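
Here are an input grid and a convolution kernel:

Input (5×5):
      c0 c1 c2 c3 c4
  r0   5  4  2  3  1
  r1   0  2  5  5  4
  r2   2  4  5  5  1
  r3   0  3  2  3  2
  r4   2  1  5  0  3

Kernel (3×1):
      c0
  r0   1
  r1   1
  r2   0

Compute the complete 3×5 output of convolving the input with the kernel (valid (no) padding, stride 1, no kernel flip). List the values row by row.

Output[0,0]: The receptive field on the input at this output position is [5 / 0 / 2]. Elementwise product with the kernel and sum: 5·1 + 0·1.
Output[0,1]: The receptive field on the input at this output position is [4 / 2 / 4]. Elementwise product with the kernel and sum: 4·1 + 2·1.

5 6 7 8 5
2 6 10 10 5
2 7 7 8 3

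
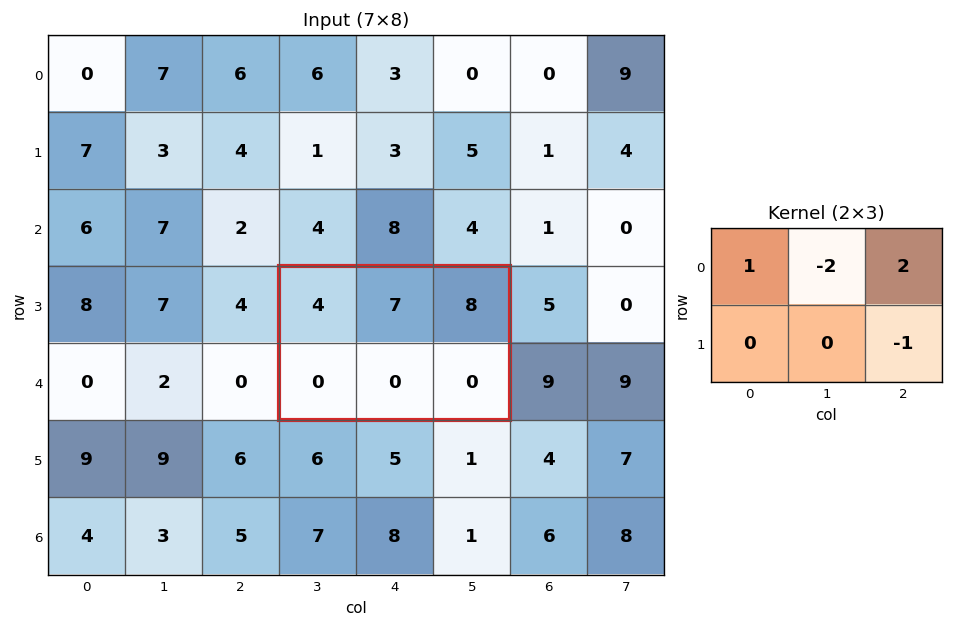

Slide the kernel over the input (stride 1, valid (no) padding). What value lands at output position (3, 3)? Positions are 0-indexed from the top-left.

6

The receptive field on the input at this output position is [4 7 8 / 0 0 0]. Elementwise product with the kernel and sum: 4·1 + 7·-2 + 8·2 + 0·-1.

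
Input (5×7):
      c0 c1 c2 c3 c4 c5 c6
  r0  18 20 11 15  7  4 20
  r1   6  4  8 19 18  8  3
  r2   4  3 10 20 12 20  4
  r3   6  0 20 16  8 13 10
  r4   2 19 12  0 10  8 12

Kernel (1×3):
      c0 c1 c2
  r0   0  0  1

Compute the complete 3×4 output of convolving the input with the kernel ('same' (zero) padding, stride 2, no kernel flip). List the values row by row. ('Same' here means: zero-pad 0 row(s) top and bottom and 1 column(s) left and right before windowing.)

Output[0,0]: The receptive field on the zero-padded input at this output position is [0 18 20]. Elementwise product with the kernel and sum: 20·1.
Output[0,1]: The receptive field on the zero-padded input at this output position is [20 11 15]. Elementwise product with the kernel and sum: 15·1.

20 15 4 0
3 20 20 0
19 0 8 0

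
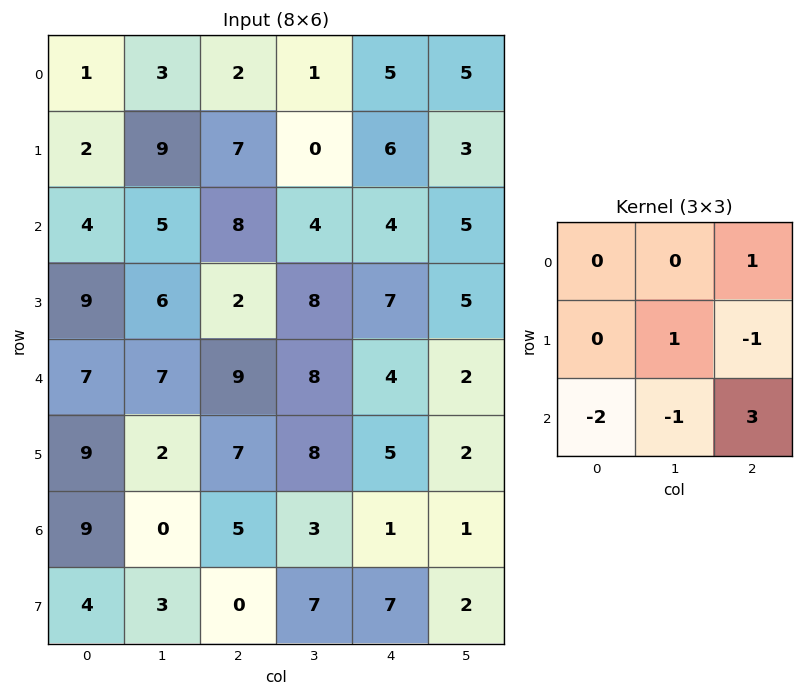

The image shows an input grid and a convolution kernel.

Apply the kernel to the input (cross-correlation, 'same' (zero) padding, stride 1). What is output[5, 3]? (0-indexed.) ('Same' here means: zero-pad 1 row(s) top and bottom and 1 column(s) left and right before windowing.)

-3

The receptive field on the zero-padded input at this output position is [9 8 4 / 7 8 5 / 5 3 1]. Elementwise product with the kernel and sum: 4·1 + 8·1 + 5·-1 + 5·-2 + 3·-1 + 1·3.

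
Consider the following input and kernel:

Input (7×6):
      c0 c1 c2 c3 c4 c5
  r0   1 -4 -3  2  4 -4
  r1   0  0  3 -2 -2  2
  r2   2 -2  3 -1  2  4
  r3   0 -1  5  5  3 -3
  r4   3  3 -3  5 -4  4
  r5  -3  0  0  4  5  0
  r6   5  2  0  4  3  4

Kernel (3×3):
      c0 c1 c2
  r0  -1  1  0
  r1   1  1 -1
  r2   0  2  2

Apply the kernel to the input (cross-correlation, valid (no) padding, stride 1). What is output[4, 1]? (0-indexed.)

The receptive field on the input at this output position is [3 -3 5 / 0 0 4 / 2 0 4]. Elementwise product with the kernel and sum: 3·-1 + -3·1 + 0·1 + 0·1 + 4·-1 + 0·2 + 4·2.

-2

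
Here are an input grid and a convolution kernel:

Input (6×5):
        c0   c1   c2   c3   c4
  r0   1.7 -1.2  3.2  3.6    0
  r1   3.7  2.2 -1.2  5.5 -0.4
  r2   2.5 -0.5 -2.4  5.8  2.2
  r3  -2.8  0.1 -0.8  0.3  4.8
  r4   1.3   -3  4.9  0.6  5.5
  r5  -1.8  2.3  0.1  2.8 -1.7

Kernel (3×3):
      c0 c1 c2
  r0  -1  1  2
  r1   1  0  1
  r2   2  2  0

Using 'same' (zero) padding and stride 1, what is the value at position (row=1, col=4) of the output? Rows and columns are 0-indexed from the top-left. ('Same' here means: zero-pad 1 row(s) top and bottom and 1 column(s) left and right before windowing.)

The receptive field on the zero-padded input at this output position is [3.6 0 0 / 5.5 -0.4 0 / 5.8 2.2 0]. Elementwise product with the kernel and sum: 3.6·-1 + 0·1 + 0·2 + 5.5·1 + 0·1 + 5.8·2 + 2.2·2.

17.9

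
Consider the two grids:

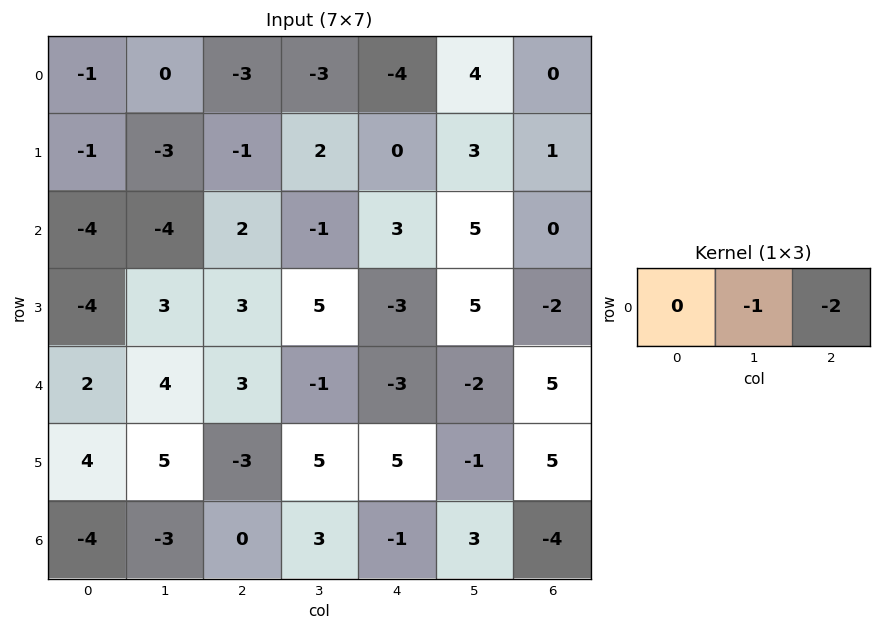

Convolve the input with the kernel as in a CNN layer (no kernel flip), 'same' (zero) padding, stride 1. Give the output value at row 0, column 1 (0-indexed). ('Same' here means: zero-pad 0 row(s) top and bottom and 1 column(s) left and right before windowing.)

6

The receptive field on the zero-padded input at this output position is [-1 0 -3]. Elementwise product with the kernel and sum: 0·-1 + -3·-2.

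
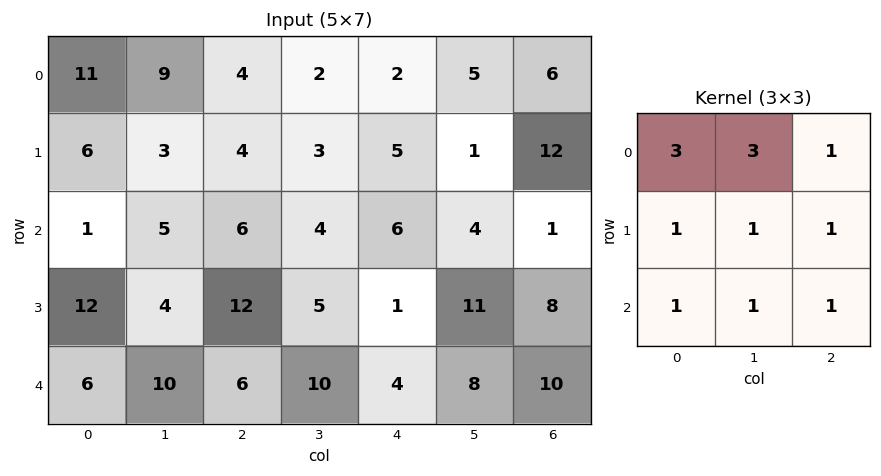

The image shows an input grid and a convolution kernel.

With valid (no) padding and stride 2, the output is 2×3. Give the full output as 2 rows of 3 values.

Output[0,0]: The receptive field on the input at this output position is [11 9 4 / 6 3 4 / 1 5 6]. Elementwise product with the kernel and sum: 11·3 + 9·3 + 4·1 + 6·1 + 3·1 + 4·1 + 1·1 + 5·1 + 6·1.

89 48 56
74 74 73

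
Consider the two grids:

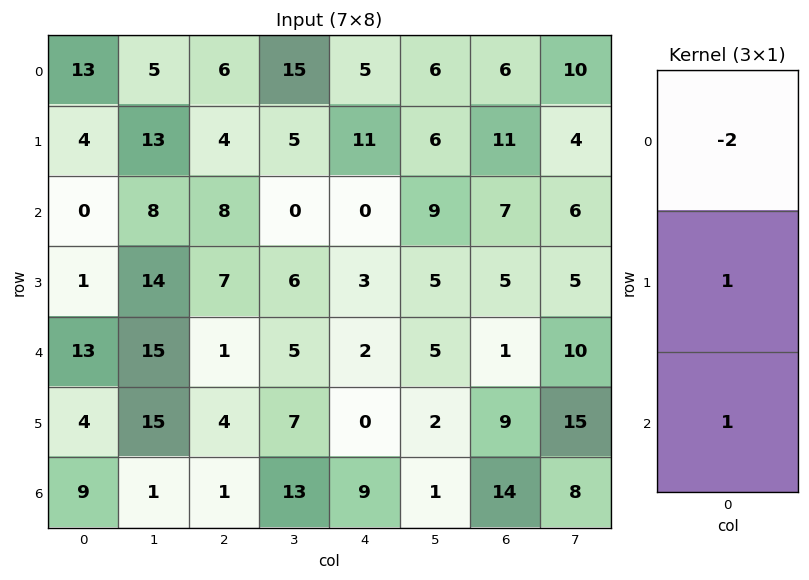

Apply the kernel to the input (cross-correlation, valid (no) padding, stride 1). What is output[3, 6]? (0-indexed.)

0

The receptive field on the input at this output position is [5 / 1 / 9]. Elementwise product with the kernel and sum: 5·-2 + 1·1 + 9·1.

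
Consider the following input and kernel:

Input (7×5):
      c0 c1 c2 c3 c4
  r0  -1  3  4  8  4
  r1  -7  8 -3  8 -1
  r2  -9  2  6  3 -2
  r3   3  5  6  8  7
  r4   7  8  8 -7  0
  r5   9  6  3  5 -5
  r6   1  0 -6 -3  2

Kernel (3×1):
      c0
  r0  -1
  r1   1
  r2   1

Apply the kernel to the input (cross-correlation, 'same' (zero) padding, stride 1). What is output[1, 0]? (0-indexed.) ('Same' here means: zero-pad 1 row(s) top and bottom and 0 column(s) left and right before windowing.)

The receptive field on the zero-padded input at this output position is [-1 / -7 / -9]. Elementwise product with the kernel and sum: -1·-1 + -7·1 + -9·1.

-15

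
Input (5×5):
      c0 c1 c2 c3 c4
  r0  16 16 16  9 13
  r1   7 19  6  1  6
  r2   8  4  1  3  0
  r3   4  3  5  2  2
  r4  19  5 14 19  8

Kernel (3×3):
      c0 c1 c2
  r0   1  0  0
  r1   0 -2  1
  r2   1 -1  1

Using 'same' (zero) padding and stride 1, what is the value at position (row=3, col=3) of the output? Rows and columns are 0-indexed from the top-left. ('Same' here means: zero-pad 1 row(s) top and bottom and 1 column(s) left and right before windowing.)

2

The receptive field on the zero-padded input at this output position is [1 3 0 / 5 2 2 / 14 19 8]. Elementwise product with the kernel and sum: 1·1 + 2·-2 + 2·1 + 14·1 + 19·-1 + 8·1.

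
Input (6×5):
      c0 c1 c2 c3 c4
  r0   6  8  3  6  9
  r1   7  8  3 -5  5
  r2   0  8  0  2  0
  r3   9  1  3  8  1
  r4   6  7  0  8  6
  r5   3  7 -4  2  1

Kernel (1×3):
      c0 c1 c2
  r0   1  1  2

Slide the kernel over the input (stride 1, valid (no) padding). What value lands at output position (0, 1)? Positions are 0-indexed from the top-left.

The receptive field on the input at this output position is [8 3 6]. Elementwise product with the kernel and sum: 8·1 + 3·1 + 6·2.

23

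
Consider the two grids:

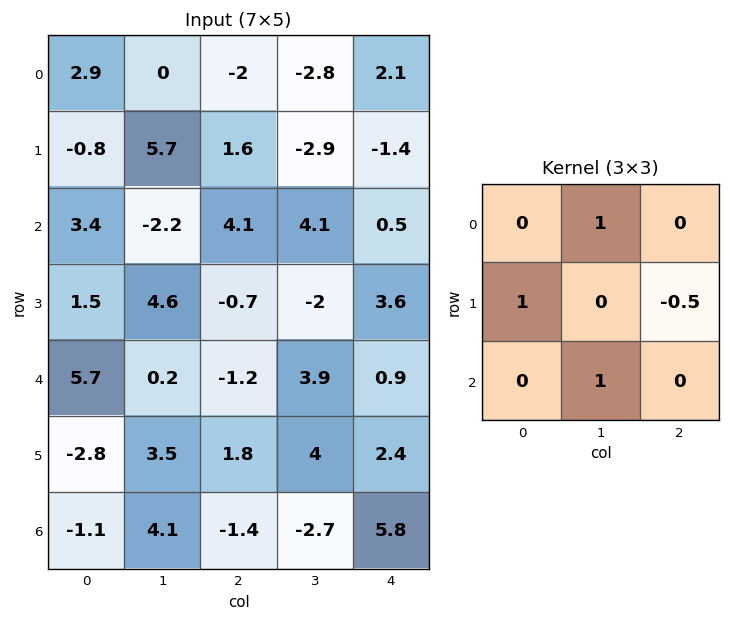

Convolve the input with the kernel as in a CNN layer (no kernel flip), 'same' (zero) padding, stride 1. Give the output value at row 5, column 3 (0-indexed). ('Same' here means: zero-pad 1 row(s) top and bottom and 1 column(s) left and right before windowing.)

1.8

The receptive field on the zero-padded input at this output position is [-1.2 3.9 0.9 / 1.8 4 2.4 / -1.4 -2.7 5.8]. Elementwise product with the kernel and sum: 3.9·1 + 1.8·1 + 2.4·-0.5 + -2.7·1.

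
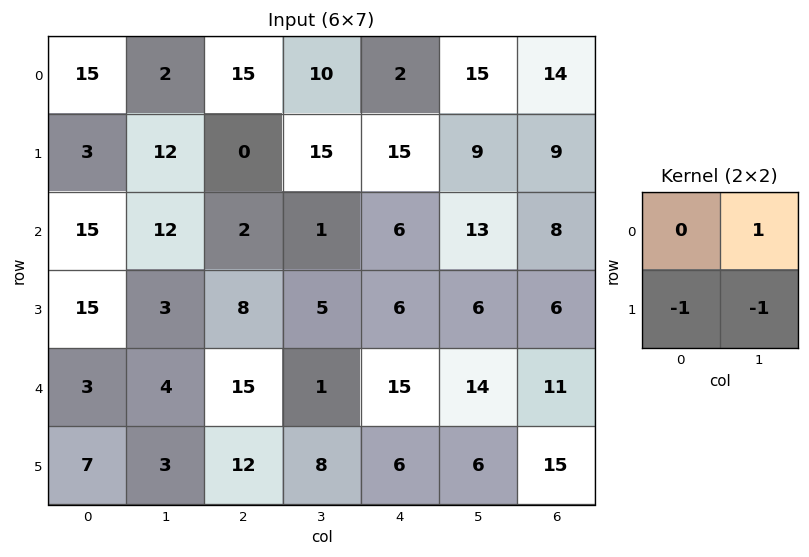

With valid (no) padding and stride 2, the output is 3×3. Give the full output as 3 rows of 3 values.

Output[0,0]: The receptive field on the input at this output position is [15 2 / 3 12]. Elementwise product with the kernel and sum: 2·1 + 3·-1 + 12·-1.
Output[0,1]: The receptive field on the input at this output position is [15 10 / 0 15]. Elementwise product with the kernel and sum: 10·1 + 0·-1 + 15·-1.

-13 -5 -9
-6 -12 1
-6 -19 2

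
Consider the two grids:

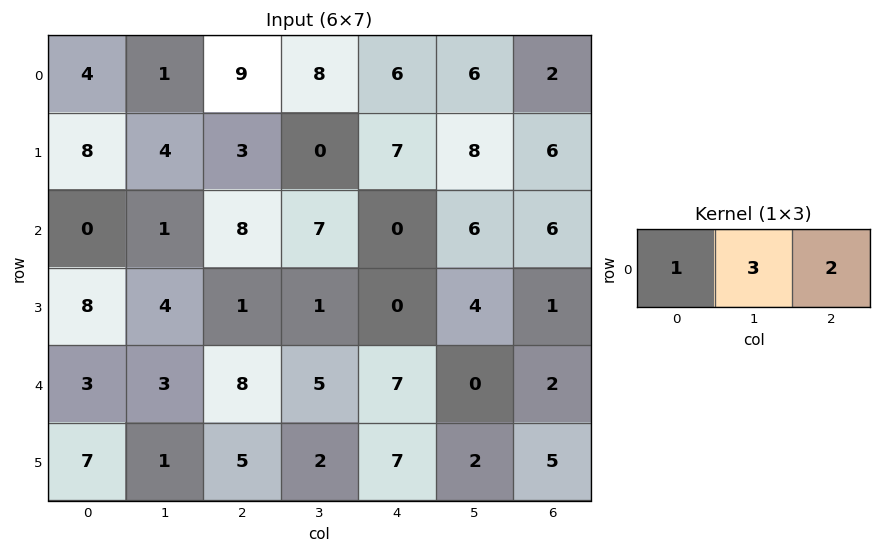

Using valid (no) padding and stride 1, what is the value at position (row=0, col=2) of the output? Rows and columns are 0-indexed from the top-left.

The receptive field on the input at this output position is [9 8 6]. Elementwise product with the kernel and sum: 9·1 + 8·3 + 6·2.

45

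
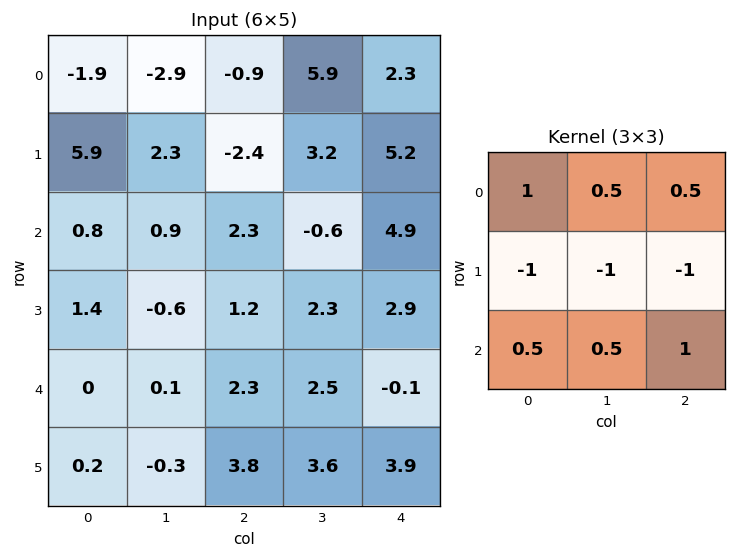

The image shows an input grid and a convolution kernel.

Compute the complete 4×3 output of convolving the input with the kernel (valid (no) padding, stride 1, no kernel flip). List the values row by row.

-6.45 -2.5 2.95
3.45 2.7 -0.15
2.75 2.55 0.35
3.05 1.6 6.7

Output[0,0]: The receptive field on the input at this output position is [-1.9 -2.9 -0.9 / 5.9 2.3 -2.4 / 0.8 0.9 2.3]. Elementwise product with the kernel and sum: -1.9·1 + -2.9·0.5 + -0.9·0.5 + 5.9·-1 + 2.3·-1 + -2.4·-1 + 0.8·0.5 + 0.9·0.5 + 2.3·1.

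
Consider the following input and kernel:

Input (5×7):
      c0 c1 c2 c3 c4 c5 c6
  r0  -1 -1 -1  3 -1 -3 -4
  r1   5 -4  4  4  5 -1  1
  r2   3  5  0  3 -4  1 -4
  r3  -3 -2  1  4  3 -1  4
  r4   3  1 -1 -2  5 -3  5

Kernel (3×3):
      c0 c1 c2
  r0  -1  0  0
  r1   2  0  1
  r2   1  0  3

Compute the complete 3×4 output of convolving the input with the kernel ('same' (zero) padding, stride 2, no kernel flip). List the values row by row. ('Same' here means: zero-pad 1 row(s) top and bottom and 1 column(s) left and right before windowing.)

Output[0,0]: The receptive field on the zero-padded input at this output position is [0 0 0 / 0 -1 -1 / 0 5 -4]. Elementwise product with the kernel and sum: 0·-1 + 0·2 + -1·1 + 0·1 + -4·3.
Output[0,1]: The receptive field on the zero-padded input at this output position is [0 0 0 / -1 -1 3 / -4 4 4]. Elementwise product with the kernel and sum: 0·-1 + -1·2 + 3·1 + -4·1 + 4·3.

-13 9 4 -7
-1 27 4 2
1 2 -11 -5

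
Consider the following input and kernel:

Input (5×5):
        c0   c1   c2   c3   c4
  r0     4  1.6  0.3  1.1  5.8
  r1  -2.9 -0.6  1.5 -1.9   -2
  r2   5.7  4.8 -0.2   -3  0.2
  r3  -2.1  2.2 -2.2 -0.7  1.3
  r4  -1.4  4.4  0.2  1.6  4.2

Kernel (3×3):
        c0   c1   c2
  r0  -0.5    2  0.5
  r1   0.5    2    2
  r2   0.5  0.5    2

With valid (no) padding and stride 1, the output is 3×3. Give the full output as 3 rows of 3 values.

6.55 -4.45 -3.3
8.7 -3.05 -10.1
7.5 -3.5 3.6

Output[0,0]: The receptive field on the input at this output position is [4 1.6 0.3 / -2.9 -0.6 1.5 / 5.7 4.8 -0.2]. Elementwise product with the kernel and sum: 4·-0.5 + 1.6·2 + 0.3·0.5 + -2.9·0.5 + -0.6·2 + 1.5·2 + 5.7·0.5 + 4.8·0.5 + -0.2·2.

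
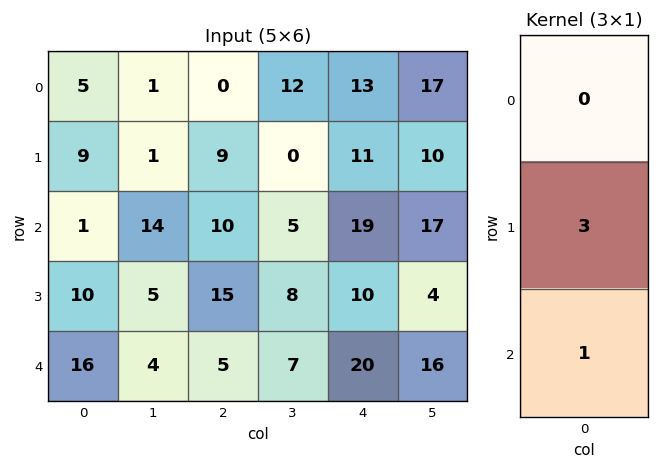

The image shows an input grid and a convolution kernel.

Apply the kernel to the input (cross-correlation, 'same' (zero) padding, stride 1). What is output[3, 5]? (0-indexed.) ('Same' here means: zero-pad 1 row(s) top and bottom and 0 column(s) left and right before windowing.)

The receptive field on the zero-padded input at this output position is [17 / 4 / 16]. Elementwise product with the kernel and sum: 4·3 + 16·1.

28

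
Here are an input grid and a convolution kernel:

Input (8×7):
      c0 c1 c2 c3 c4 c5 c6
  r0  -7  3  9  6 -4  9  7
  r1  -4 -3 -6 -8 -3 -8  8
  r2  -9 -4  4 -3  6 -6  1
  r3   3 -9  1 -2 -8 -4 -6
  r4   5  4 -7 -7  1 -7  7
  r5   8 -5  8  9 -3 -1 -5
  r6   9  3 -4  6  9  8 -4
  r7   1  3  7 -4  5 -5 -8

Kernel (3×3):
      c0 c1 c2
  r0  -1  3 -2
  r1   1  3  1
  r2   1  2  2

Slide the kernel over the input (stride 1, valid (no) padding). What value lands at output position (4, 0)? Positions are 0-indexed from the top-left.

The receptive field on the input at this output position is [5 4 -7 / 8 -5 8 / 9 3 -4]. Elementwise product with the kernel and sum: 5·-1 + 4·3 + -7·-2 + 8·1 + -5·3 + 8·1 + 9·1 + 3·2 + -4·2.

29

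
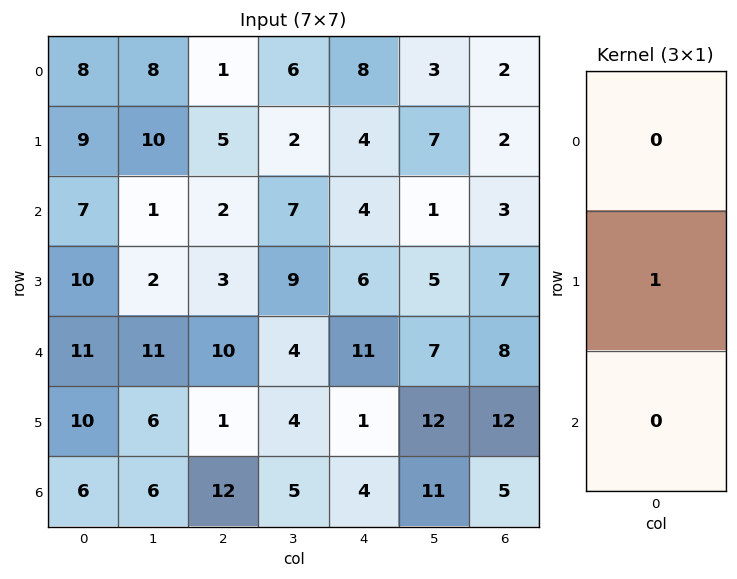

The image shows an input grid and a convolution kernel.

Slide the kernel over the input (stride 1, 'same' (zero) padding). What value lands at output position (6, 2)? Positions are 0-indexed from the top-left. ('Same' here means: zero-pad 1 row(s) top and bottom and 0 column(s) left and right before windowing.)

The receptive field on the zero-padded input at this output position is [1 / 12 / 0]. Elementwise product with the kernel and sum: 12·1.

12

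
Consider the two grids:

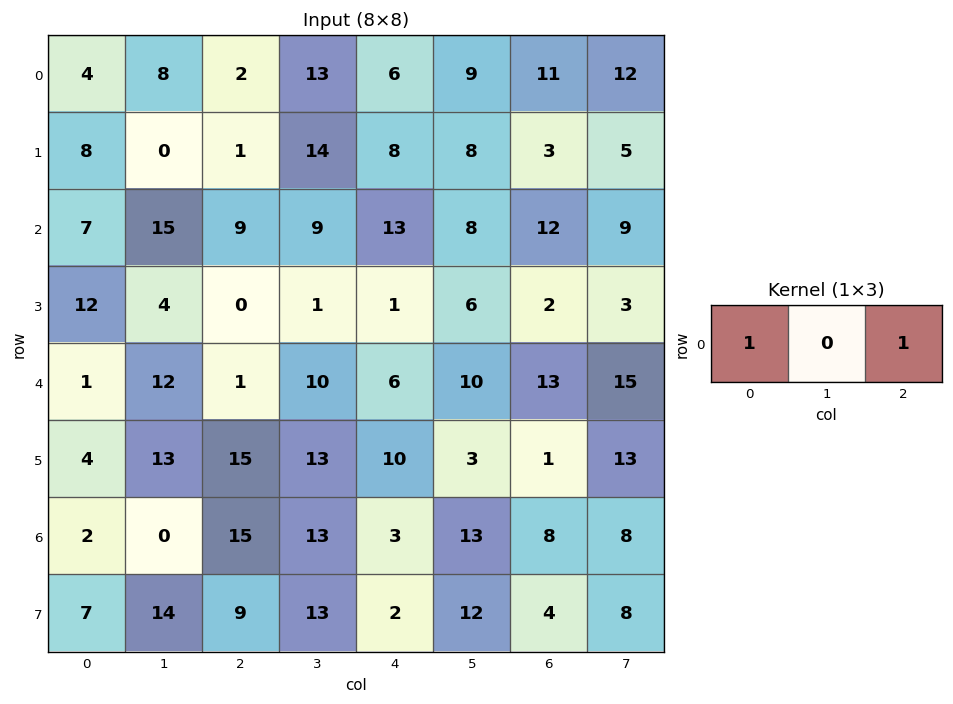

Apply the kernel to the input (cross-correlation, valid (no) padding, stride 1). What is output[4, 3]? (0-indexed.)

The receptive field on the input at this output position is [10 6 10]. Elementwise product with the kernel and sum: 10·1 + 10·1.

20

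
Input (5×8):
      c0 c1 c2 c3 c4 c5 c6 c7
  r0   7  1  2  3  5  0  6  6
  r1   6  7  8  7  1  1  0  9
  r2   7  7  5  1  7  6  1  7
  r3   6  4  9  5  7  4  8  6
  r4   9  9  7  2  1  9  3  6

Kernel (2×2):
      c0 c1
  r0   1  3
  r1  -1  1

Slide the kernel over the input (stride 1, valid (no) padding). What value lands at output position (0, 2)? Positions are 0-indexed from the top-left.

The receptive field on the input at this output position is [2 3 / 8 7]. Elementwise product with the kernel and sum: 2·1 + 3·3 + 8·-1 + 7·1.

10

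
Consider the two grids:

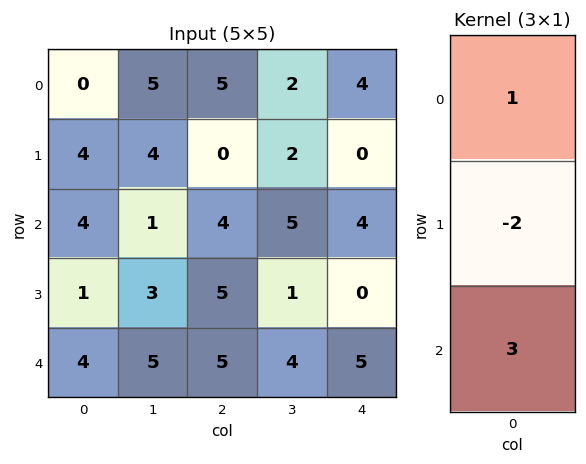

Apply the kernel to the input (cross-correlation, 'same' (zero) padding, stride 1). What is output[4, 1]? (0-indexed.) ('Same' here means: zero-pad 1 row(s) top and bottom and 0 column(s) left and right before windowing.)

-7

The receptive field on the zero-padded input at this output position is [3 / 5 / 0]. Elementwise product with the kernel and sum: 3·1 + 5·-2 + 0·3.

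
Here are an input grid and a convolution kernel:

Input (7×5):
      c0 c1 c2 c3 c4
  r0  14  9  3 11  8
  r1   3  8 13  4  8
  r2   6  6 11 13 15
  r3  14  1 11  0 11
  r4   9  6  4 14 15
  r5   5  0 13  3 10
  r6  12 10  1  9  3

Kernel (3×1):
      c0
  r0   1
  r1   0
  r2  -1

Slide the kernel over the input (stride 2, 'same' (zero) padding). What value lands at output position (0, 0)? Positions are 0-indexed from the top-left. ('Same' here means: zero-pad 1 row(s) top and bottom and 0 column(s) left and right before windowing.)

The receptive field on the zero-padded input at this output position is [0 / 14 / 3]. Elementwise product with the kernel and sum: 0·1 + 3·-1.

-3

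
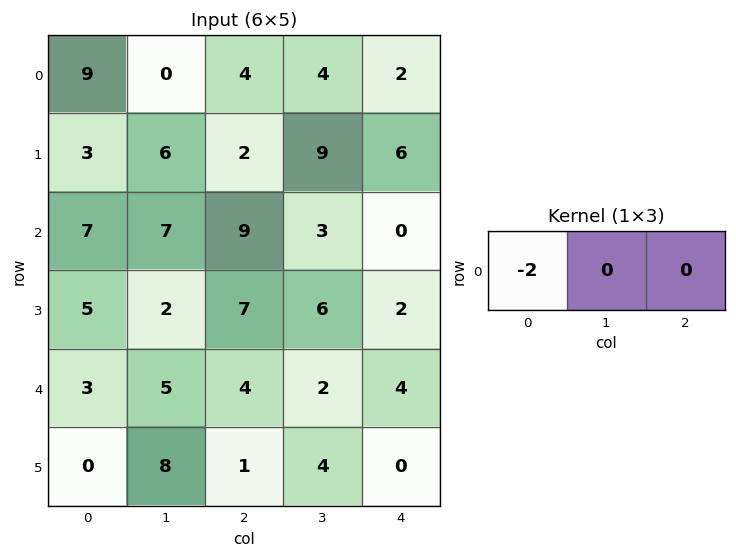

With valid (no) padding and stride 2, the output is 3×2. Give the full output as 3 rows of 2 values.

-18 -8
-14 -18
-6 -8

Output[0,0]: The receptive field on the input at this output position is [9 0 4]. Elementwise product with the kernel and sum: 9·-2.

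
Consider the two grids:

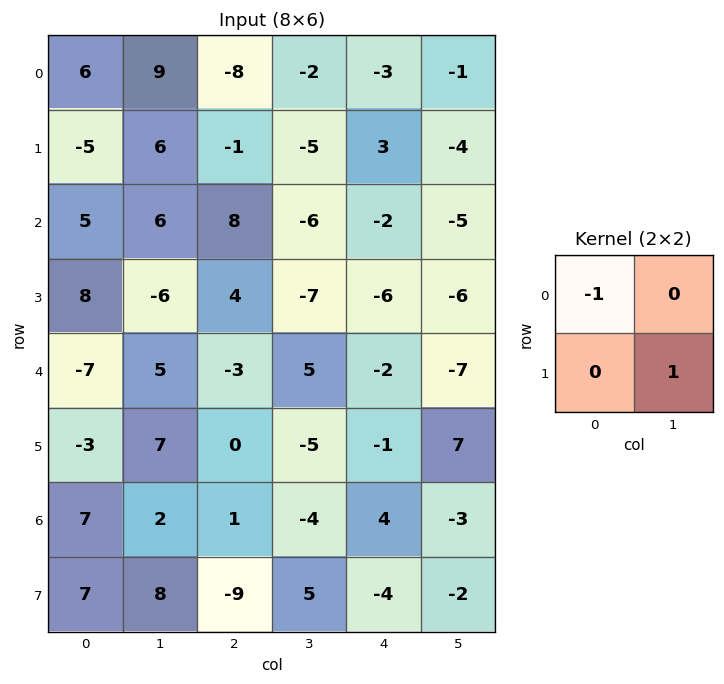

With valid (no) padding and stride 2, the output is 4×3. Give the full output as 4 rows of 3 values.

Output[0,0]: The receptive field on the input at this output position is [6 9 / -5 6]. Elementwise product with the kernel and sum: 6·-1 + 6·1.
Output[0,1]: The receptive field on the input at this output position is [-8 -2 / -1 -5]. Elementwise product with the kernel and sum: -8·-1 + -5·1.

0 3 -1
-11 -15 -4
14 -2 9
1 4 -6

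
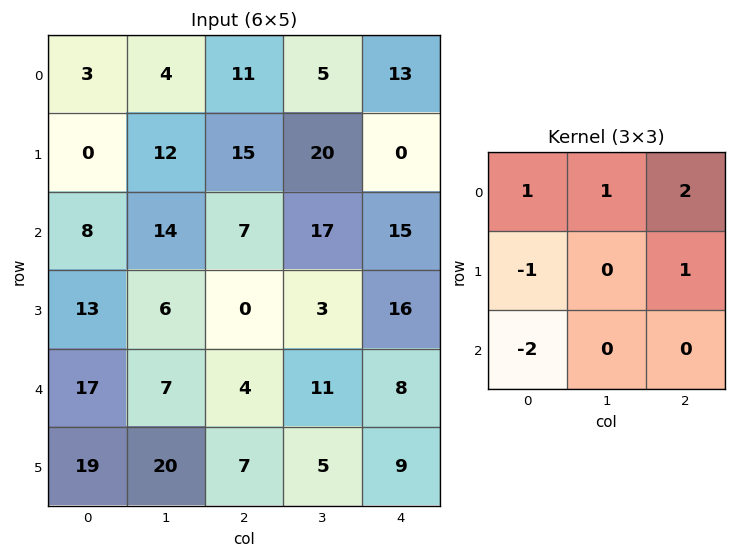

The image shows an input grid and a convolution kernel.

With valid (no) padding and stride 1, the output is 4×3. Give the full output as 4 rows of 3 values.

28 5 13
15 58 43
-11 38 62
-32 -24 25

Output[0,0]: The receptive field on the input at this output position is [3 4 11 / 0 12 15 / 8 14 7]. Elementwise product with the kernel and sum: 3·1 + 4·1 + 11·2 + 0·-1 + 15·1 + 8·-2.
Output[0,1]: The receptive field on the input at this output position is [4 11 5 / 12 15 20 / 14 7 17]. Elementwise product with the kernel and sum: 4·1 + 11·1 + 5·2 + 12·-1 + 20·1 + 14·-2.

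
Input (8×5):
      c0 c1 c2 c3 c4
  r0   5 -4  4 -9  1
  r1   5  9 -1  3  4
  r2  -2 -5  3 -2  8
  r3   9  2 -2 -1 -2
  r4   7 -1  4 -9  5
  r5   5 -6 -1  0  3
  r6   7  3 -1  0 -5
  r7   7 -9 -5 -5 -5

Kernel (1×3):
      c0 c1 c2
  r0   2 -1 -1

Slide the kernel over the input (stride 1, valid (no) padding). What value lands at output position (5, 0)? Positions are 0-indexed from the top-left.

The receptive field on the input at this output position is [5 -6 -1]. Elementwise product with the kernel and sum: 5·2 + -6·-1 + -1·-1.

17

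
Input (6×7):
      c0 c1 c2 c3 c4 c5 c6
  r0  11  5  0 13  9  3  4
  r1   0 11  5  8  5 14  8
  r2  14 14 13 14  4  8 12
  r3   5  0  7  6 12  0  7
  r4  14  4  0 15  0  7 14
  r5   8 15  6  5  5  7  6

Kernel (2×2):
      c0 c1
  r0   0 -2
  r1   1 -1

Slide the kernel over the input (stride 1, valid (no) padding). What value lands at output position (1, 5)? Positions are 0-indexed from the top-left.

-20

The receptive field on the input at this output position is [14 8 / 8 12]. Elementwise product with the kernel and sum: 8·-2 + 8·1 + 12·-1.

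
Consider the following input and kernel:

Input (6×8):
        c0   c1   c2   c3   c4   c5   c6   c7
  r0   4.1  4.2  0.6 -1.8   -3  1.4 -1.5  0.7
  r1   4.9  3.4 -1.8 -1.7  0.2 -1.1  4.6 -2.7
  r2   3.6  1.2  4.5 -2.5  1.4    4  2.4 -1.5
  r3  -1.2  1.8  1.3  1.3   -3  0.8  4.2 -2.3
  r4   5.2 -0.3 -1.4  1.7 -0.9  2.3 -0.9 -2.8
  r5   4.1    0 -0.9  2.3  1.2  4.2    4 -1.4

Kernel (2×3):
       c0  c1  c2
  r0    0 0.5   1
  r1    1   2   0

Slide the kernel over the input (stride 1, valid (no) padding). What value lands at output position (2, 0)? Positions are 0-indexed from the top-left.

7.5

The receptive field on the input at this output position is [3.6 1.2 4.5 / -1.2 1.8 1.3]. Elementwise product with the kernel and sum: 1.2·0.5 + 4.5·1 + -1.2·1 + 1.8·2.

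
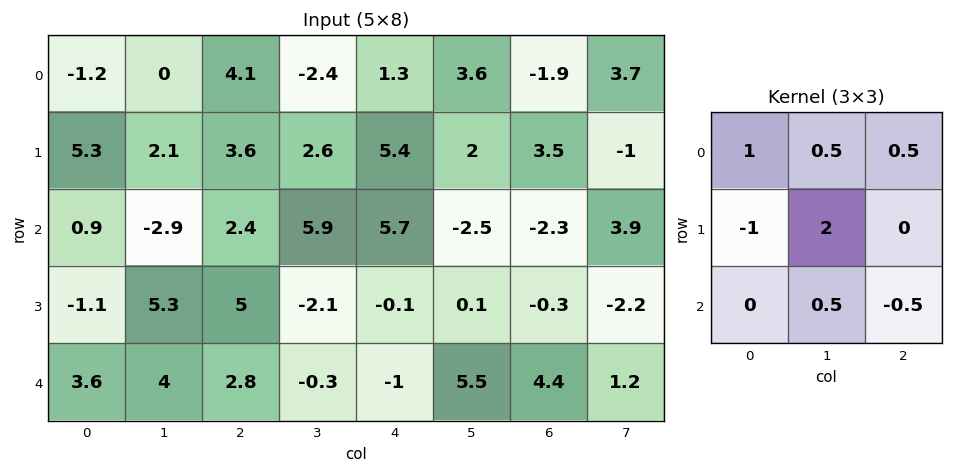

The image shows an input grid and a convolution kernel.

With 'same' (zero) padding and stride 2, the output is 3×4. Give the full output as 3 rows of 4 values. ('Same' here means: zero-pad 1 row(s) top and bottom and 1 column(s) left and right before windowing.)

-0.8 8.7 6.7 -5.15
2.3 16.45 11.7 2.1
9.3 8.35 -3.8 2.15

Output[0,0]: The receptive field on the zero-padded input at this output position is [0 0 0 / 0 -1.2 0 / 0 5.3 2.1]. Elementwise product with the kernel and sum: 0·1 + 0·0.5 + 0·0.5 + 0·-1 + -1.2·2 + 5.3·0.5 + 2.1·-0.5.
Output[0,1]: The receptive field on the zero-padded input at this output position is [0 0 0 / 0 4.1 -2.4 / 2.1 3.6 2.6]. Elementwise product with the kernel and sum: 0·1 + 0·0.5 + 0·0.5 + 0·-1 + 4.1·2 + 3.6·0.5 + 2.6·-0.5.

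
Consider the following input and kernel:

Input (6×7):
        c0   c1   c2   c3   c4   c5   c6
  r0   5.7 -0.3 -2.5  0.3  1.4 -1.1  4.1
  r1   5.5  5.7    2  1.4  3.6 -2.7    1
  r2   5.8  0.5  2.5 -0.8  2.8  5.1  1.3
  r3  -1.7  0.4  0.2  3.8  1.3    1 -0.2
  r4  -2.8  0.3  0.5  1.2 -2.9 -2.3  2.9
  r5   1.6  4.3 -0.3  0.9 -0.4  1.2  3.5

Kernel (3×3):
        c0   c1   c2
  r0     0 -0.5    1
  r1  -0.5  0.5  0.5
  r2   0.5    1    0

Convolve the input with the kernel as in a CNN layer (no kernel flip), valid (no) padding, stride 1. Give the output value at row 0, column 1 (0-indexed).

3.15

The receptive field on the input at this output position is [-0.3 -2.5 0.3 / 5.7 2 1.4 / 0.5 2.5 -0.8]. Elementwise product with the kernel and sum: -2.5·-0.5 + 0.3·1 + 5.7·-0.5 + 2·0.5 + 1.4·0.5 + 0.5·0.5 + 2.5·1.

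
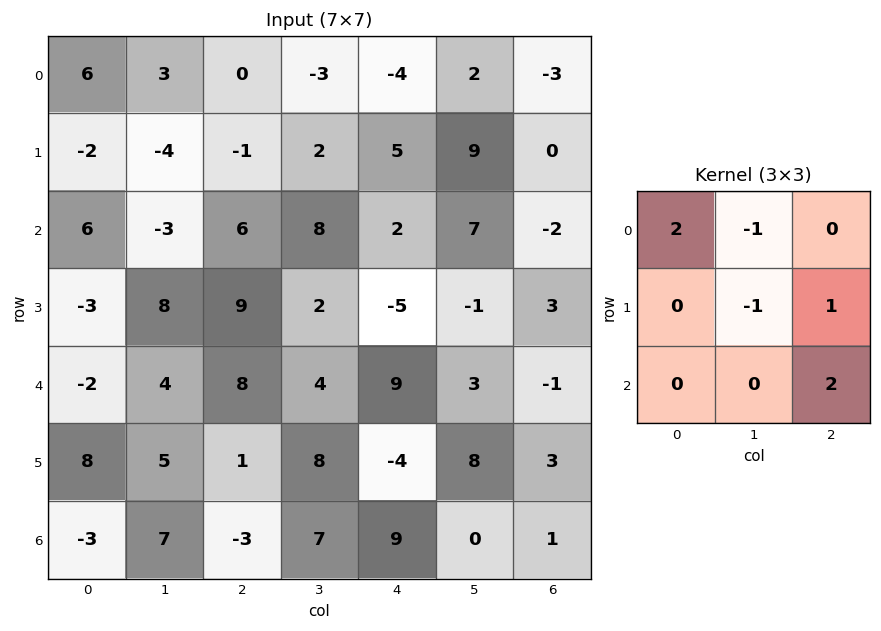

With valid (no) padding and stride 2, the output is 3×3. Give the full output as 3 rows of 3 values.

Output[0,0]: The receptive field on the input at this output position is [6 3 0 / -2 -4 -1 / 6 -3 6]. Elementwise product with the kernel and sum: 6·2 + 3·-1 + -4·-1 + -1·1 + 6·2.

24 10 -23
32 15 -1
-18 18 12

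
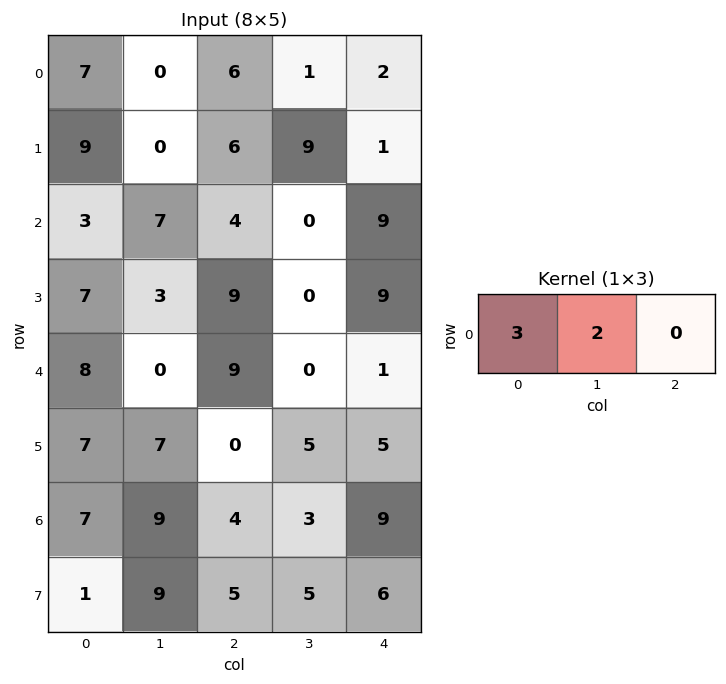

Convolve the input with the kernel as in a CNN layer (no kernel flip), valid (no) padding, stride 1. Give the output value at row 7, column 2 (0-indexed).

25

The receptive field on the input at this output position is [5 5 6]. Elementwise product with the kernel and sum: 5·3 + 5·2.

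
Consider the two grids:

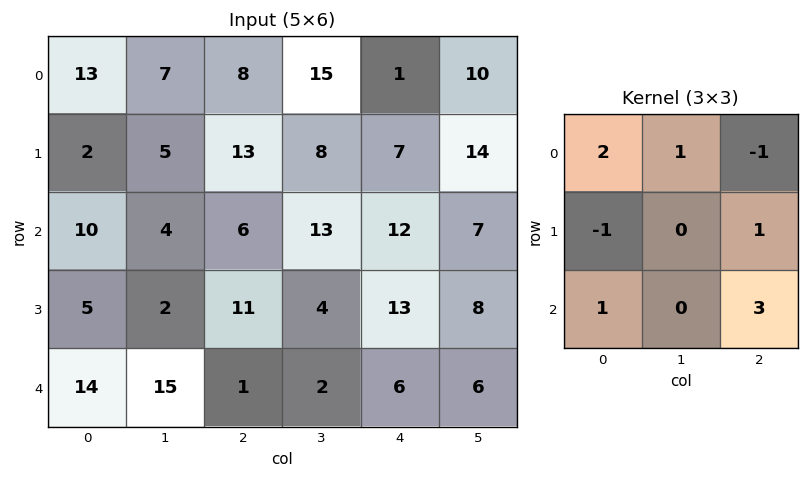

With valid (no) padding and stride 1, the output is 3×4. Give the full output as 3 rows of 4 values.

64 53 66 61
30 38 83 31
41 24 34 55

Output[0,0]: The receptive field on the input at this output position is [13 7 8 / 2 5 13 / 10 4 6]. Elementwise product with the kernel and sum: 13·2 + 7·1 + 8·-1 + 2·-1 + 13·1 + 10·1 + 6·3.
Output[0,1]: The receptive field on the input at this output position is [7 8 15 / 5 13 8 / 4 6 13]. Elementwise product with the kernel and sum: 7·2 + 8·1 + 15·-1 + 5·-1 + 8·1 + 4·1 + 13·3.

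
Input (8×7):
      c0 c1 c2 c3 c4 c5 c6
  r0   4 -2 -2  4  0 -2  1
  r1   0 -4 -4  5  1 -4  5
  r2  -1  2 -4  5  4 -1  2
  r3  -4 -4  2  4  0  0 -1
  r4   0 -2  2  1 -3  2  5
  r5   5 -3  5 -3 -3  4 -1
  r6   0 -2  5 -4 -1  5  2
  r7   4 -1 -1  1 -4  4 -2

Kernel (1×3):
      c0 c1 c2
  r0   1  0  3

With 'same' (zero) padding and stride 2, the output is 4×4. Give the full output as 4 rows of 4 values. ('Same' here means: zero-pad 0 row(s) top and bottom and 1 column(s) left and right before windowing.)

-6 10 -2 -2
6 17 2 -1
-6 1 7 2
-6 -14 11 5

Output[0,0]: The receptive field on the zero-padded input at this output position is [0 4 -2]. Elementwise product with the kernel and sum: 0·1 + -2·3.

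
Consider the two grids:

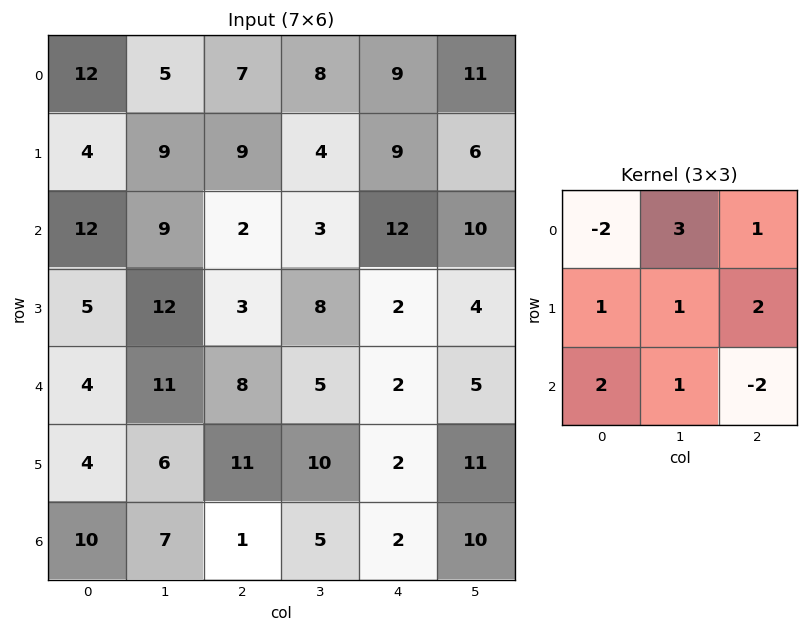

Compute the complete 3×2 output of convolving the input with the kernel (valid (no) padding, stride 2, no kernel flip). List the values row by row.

58 33
31 49
90 29

Output[0,0]: The receptive field on the input at this output position is [12 5 7 / 4 9 9 / 12 9 2]. Elementwise product with the kernel and sum: 12·-2 + 5·3 + 7·1 + 4·1 + 9·1 + 9·2 + 12·2 + 9·1 + 2·-2.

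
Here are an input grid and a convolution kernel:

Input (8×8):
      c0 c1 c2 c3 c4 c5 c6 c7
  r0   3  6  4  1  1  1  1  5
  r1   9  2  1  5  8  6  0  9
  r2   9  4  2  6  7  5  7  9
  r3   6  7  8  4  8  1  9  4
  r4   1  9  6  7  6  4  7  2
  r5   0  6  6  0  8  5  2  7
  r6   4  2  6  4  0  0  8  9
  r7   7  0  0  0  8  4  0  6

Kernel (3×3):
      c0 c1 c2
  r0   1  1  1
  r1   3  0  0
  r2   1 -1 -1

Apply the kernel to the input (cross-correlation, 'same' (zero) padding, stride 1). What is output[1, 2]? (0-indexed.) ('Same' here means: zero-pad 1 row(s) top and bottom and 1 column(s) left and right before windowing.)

13

The receptive field on the zero-padded input at this output position is [6 4 1 / 2 1 5 / 4 2 6]. Elementwise product with the kernel and sum: 6·1 + 4·1 + 1·1 + 2·3 + 4·1 + 2·-1 + 6·-1.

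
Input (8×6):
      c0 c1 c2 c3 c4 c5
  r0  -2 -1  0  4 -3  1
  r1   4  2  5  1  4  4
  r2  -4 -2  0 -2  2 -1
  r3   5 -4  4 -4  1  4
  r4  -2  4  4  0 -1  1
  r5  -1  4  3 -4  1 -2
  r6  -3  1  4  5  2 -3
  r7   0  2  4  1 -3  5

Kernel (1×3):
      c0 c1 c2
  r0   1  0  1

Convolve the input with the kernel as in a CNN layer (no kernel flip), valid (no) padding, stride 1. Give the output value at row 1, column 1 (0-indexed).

The receptive field on the input at this output position is [2 5 1]. Elementwise product with the kernel and sum: 2·1 + 1·1.

3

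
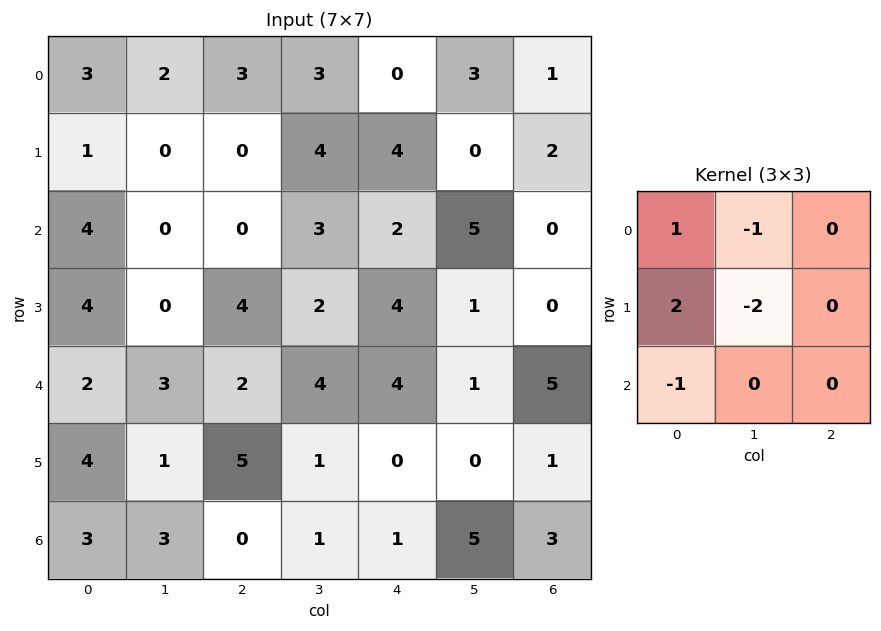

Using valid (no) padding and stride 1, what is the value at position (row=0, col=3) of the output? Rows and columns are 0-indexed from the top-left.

0

The receptive field on the input at this output position is [3 0 3 / 4 4 0 / 3 2 5]. Elementwise product with the kernel and sum: 3·1 + 0·-1 + 4·2 + 4·-2 + 3·-1.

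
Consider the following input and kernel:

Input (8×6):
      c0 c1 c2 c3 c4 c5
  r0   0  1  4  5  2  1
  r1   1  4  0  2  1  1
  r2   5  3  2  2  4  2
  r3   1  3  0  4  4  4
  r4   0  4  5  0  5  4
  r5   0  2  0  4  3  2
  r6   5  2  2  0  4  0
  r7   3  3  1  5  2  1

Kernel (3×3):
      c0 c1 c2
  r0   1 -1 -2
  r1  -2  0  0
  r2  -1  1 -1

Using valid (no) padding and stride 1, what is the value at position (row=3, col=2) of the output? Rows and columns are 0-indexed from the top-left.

The receptive field on the input at this output position is [0 4 4 / 5 0 5 / 0 4 3]. Elementwise product with the kernel and sum: 0·1 + 4·-1 + 4·-2 + 5·-2 + 0·-1 + 4·1 + 3·-1.

-21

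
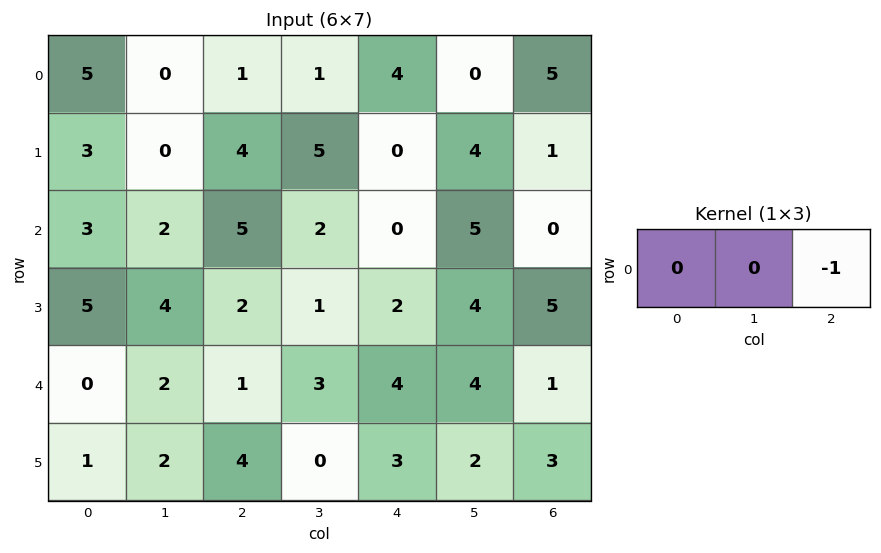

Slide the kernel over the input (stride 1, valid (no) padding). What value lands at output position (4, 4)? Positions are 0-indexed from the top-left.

-1

The receptive field on the input at this output position is [4 4 1]. Elementwise product with the kernel and sum: 1·-1.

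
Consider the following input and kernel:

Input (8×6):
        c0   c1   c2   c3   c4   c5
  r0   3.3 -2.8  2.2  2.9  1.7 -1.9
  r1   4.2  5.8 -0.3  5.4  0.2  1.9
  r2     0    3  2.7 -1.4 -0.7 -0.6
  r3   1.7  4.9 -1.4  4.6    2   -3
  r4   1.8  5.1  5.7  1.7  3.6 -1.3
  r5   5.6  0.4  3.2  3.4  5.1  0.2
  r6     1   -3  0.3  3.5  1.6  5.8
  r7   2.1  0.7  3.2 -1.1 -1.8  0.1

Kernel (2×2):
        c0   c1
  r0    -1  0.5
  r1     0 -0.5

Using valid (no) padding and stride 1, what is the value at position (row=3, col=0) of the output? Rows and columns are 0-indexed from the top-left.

-1.8

The receptive field on the input at this output position is [1.7 4.9 / 1.8 5.1]. Elementwise product with the kernel and sum: 1.7·-1 + 4.9·0.5 + 5.1·-0.5.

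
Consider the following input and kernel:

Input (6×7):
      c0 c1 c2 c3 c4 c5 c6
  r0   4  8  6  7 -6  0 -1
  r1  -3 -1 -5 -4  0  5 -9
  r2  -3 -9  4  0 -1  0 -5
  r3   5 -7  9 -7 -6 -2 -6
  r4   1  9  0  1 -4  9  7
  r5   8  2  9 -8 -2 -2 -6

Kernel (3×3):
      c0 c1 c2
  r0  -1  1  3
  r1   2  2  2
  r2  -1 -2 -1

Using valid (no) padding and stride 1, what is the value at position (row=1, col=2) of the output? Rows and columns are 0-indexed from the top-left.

18

The receptive field on the input at this output position is [-5 -4 0 / 4 0 -1 / 9 -7 -6]. Elementwise product with the kernel and sum: -5·-1 + -4·1 + 0·3 + 4·2 + 0·2 + -1·2 + 9·-1 + -7·-2 + -6·-1.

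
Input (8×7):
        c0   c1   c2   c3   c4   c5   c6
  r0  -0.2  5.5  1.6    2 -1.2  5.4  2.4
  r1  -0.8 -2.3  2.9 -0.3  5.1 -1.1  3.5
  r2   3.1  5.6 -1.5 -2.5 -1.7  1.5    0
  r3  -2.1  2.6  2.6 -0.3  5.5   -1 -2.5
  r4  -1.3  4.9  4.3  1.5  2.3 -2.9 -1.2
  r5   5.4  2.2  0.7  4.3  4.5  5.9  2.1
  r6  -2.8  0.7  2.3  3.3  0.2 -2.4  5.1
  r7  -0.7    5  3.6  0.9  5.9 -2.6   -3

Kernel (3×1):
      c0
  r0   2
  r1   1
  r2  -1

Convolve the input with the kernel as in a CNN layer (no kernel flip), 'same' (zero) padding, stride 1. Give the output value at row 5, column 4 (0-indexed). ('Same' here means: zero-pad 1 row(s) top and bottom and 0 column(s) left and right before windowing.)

8.9

The receptive field on the zero-padded input at this output position is [2.3 / 4.5 / 0.2]. Elementwise product with the kernel and sum: 2.3·2 + 4.5·1 + 0.2·-1.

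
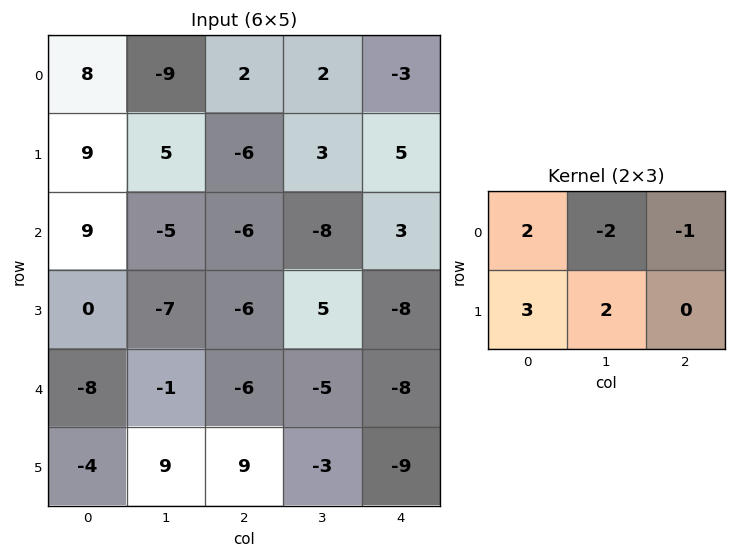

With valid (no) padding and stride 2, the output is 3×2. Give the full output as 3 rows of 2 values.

Output[0,0]: The receptive field on the input at this output position is [8 -9 2 / 9 5 -6]. Elementwise product with the kernel and sum: 8·2 + -9·-2 + 2·-1 + 9·3 + 5·2.

69 -9
20 -7
-2 27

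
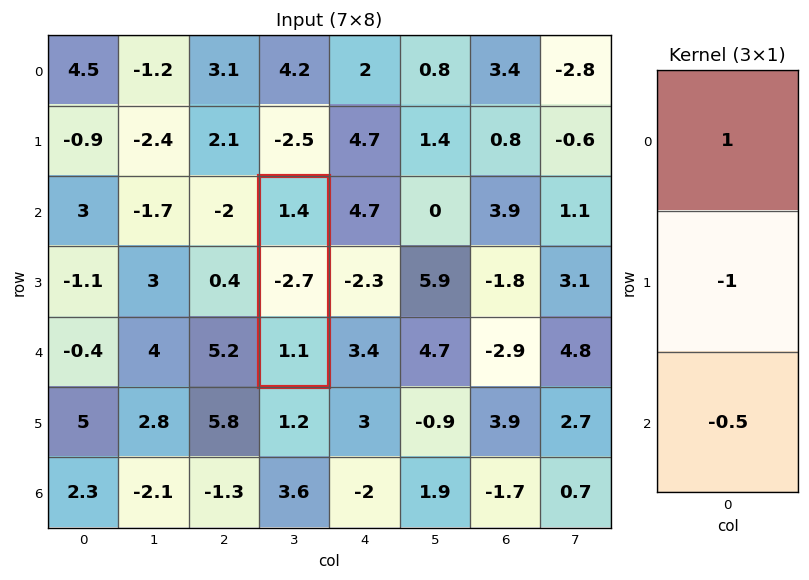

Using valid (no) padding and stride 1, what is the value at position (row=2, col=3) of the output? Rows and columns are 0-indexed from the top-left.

The receptive field on the input at this output position is [1.4 / -2.7 / 1.1]. Elementwise product with the kernel and sum: 1.4·1 + -2.7·-1 + 1.1·-0.5.

3.55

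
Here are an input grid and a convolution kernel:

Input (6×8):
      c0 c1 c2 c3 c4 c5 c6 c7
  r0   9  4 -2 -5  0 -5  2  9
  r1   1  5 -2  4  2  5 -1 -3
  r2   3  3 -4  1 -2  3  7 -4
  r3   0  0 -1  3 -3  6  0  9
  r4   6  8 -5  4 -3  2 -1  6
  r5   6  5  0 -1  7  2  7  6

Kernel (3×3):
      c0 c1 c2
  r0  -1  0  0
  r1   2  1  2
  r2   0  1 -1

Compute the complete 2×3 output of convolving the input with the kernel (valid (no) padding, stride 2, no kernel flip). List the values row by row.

Output[0,0]: The receptive field on the input at this output position is [9 4 -2 / 1 5 -2 / 3 3 -4]. Elementwise product with the kernel and sum: 9·-1 + 1·2 + 5·1 + -2·2 + 3·1 + -4·-1.

1 9 3
8 6 5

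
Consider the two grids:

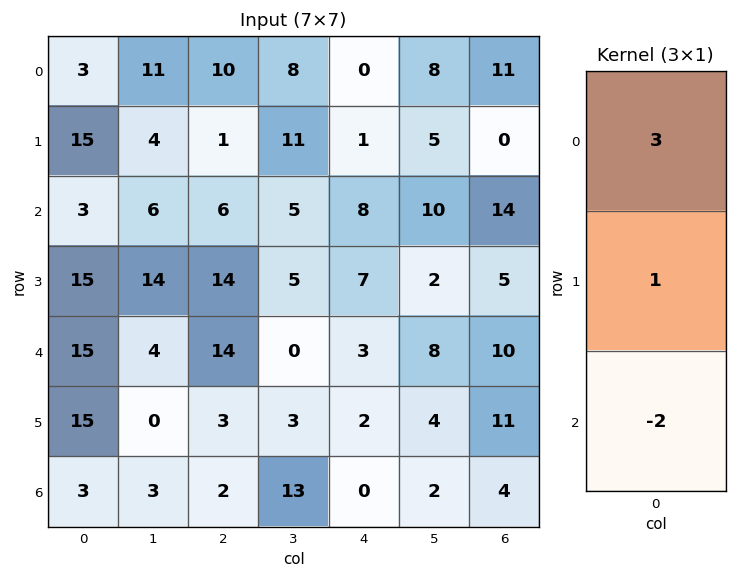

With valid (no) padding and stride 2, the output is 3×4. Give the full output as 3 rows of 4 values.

Output[0,0]: The receptive field on the input at this output position is [3 / 15 / 3]. Elementwise product with the kernel and sum: 3·3 + 15·1 + 3·-2.
Output[0,1]: The receptive field on the input at this output position is [10 / 1 / 6]. Elementwise product with the kernel and sum: 10·3 + 1·1 + 6·-2.

18 19 -15 5
-6 4 25 27
54 41 11 33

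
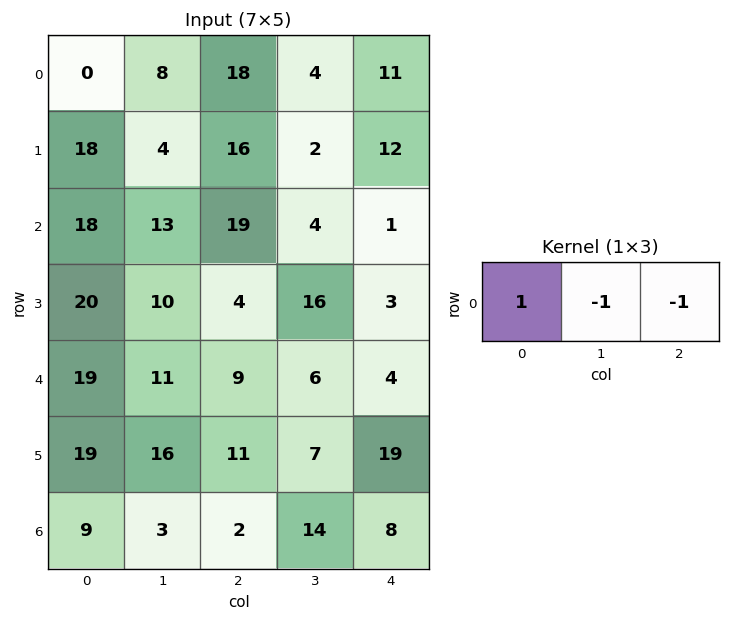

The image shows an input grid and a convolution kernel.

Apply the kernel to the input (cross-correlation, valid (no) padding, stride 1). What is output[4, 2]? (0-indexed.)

The receptive field on the input at this output position is [9 6 4]. Elementwise product with the kernel and sum: 9·1 + 6·-1 + 4·-1.

-1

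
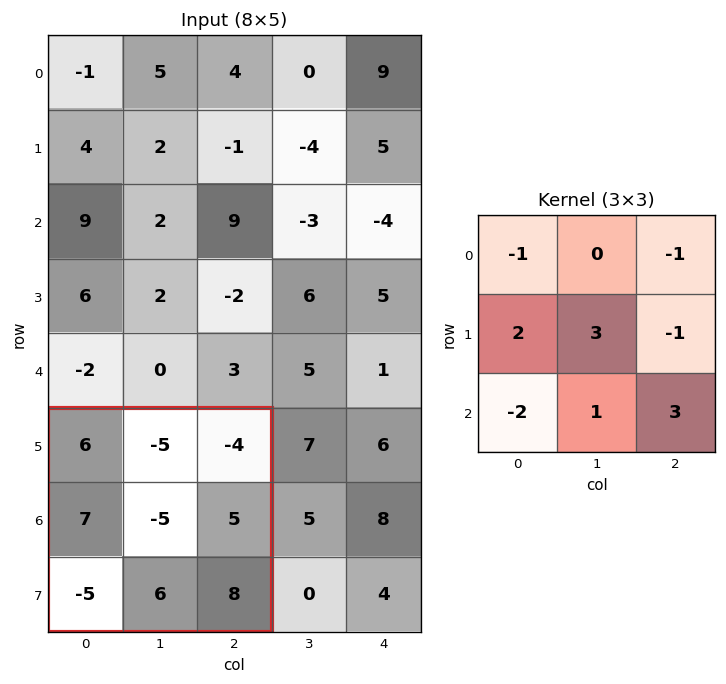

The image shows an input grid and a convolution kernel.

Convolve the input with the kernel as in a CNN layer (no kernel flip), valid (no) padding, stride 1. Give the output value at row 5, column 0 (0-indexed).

32

The receptive field on the input at this output position is [6 -5 -4 / 7 -5 5 / -5 6 8]. Elementwise product with the kernel and sum: 6·-1 + -4·-1 + 7·2 + -5·3 + 5·-1 + -5·-2 + 6·1 + 8·3.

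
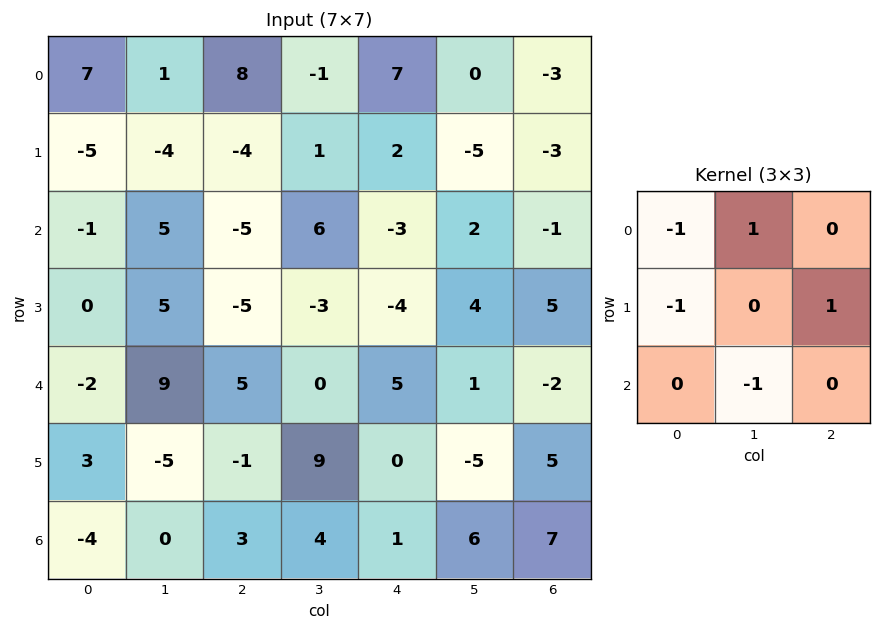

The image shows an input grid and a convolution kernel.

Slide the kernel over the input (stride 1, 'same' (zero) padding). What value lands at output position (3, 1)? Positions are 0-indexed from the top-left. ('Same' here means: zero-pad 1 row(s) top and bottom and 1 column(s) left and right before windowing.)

The receptive field on the zero-padded input at this output position is [-1 5 -5 / 0 5 -5 / -2 9 5]. Elementwise product with the kernel and sum: -1·-1 + 5·1 + 0·-1 + -5·1 + 9·-1.

-8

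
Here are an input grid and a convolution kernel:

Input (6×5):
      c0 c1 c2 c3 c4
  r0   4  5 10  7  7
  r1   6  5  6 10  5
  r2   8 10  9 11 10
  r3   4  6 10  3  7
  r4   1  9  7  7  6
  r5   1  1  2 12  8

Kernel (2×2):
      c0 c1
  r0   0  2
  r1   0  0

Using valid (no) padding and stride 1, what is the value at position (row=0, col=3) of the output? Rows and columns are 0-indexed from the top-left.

14

The receptive field on the input at this output position is [7 7 / 10 5]. Elementwise product with the kernel and sum: 7·2.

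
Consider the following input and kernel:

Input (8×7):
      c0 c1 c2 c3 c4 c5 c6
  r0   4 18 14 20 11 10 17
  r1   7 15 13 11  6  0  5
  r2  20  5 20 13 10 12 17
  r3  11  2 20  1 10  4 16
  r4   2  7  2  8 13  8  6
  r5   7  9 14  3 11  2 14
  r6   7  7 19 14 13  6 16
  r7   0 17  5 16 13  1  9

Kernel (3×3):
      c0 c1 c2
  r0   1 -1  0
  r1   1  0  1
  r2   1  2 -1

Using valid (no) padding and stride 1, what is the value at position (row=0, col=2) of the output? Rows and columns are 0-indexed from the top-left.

49

The receptive field on the input at this output position is [14 20 11 / 13 11 6 / 20 13 10]. Elementwise product with the kernel and sum: 14·1 + 20·-1 + 13·1 + 6·1 + 20·1 + 13·2 + 10·-1.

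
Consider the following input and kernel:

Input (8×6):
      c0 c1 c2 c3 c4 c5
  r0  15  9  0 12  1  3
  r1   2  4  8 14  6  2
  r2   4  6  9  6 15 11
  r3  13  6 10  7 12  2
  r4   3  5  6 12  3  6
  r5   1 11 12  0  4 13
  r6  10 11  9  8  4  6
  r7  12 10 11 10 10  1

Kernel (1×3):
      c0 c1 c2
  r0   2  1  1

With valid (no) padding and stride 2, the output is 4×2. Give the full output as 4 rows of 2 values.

39 13
23 39
17 27
40 30

Output[0,0]: The receptive field on the input at this output position is [15 9 0]. Elementwise product with the kernel and sum: 15·2 + 9·1 + 0·1.
Output[0,1]: The receptive field on the input at this output position is [0 12 1]. Elementwise product with the kernel and sum: 0·2 + 12·1 + 1·1.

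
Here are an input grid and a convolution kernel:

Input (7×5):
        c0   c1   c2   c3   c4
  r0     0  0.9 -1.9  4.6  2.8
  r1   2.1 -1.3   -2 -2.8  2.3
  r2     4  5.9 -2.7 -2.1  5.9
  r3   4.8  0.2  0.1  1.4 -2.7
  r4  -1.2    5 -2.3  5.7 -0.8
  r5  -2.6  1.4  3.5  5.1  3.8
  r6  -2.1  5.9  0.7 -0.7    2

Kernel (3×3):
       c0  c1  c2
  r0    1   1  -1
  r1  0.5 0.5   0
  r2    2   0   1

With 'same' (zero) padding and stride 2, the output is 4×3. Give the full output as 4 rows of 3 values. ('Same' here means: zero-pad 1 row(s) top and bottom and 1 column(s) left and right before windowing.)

-1.3 -5.9 -1.9
5.6 2.9 4.2
5.4 8.15 11.35
-5.05 3.1 9.55

Output[0,0]: The receptive field on the zero-padded input at this output position is [0 0 0 / 0 0 0.9 / 0 2.1 -1.3]. Elementwise product with the kernel and sum: 0·1 + 0·1 + 0·-1 + 0·0.5 + 0·0.5 + 0·2 + -1.3·1.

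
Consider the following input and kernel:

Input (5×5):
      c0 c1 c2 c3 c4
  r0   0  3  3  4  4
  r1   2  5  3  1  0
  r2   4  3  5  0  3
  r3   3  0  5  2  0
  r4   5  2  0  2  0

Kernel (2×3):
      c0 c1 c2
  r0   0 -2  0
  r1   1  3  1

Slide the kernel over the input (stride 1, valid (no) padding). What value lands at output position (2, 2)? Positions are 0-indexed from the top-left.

11

The receptive field on the input at this output position is [5 0 3 / 5 2 0]. Elementwise product with the kernel and sum: 0·-2 + 5·1 + 2·3 + 0·1.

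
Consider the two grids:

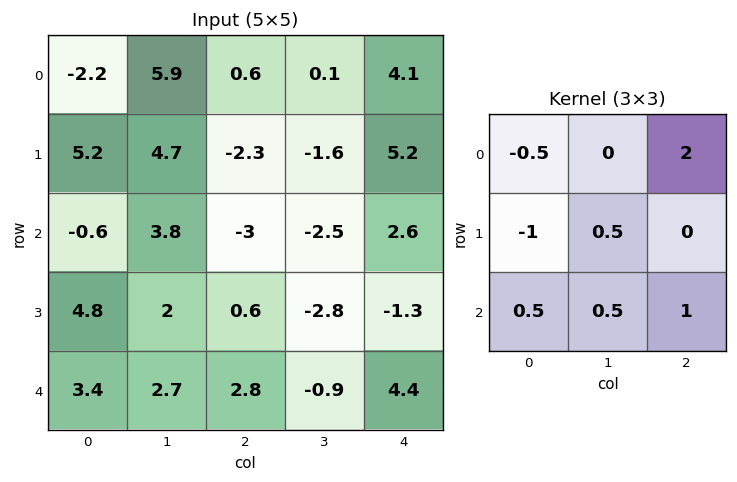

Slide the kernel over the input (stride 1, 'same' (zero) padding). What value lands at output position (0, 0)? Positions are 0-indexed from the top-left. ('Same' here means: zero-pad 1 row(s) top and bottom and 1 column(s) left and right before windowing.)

6.2

The receptive field on the zero-padded input at this output position is [0 0 0 / 0 -2.2 5.9 / 0 5.2 4.7]. Elementwise product with the kernel and sum: 0·-0.5 + 0·2 + 0·-1 + -2.2·0.5 + 0·0.5 + 5.2·0.5 + 4.7·1.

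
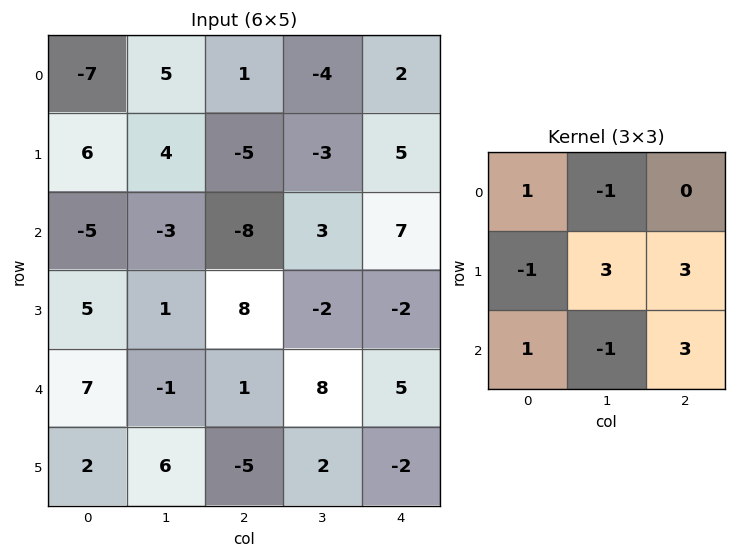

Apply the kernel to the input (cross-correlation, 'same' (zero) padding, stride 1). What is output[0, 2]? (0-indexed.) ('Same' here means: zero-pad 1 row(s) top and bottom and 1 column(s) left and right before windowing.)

The receptive field on the zero-padded input at this output position is [0 0 0 / 5 1 -4 / 4 -5 -3]. Elementwise product with the kernel and sum: 0·1 + 0·-1 + 5·-1 + 1·3 + -4·3 + 4·1 + -5·-1 + -3·3.

-14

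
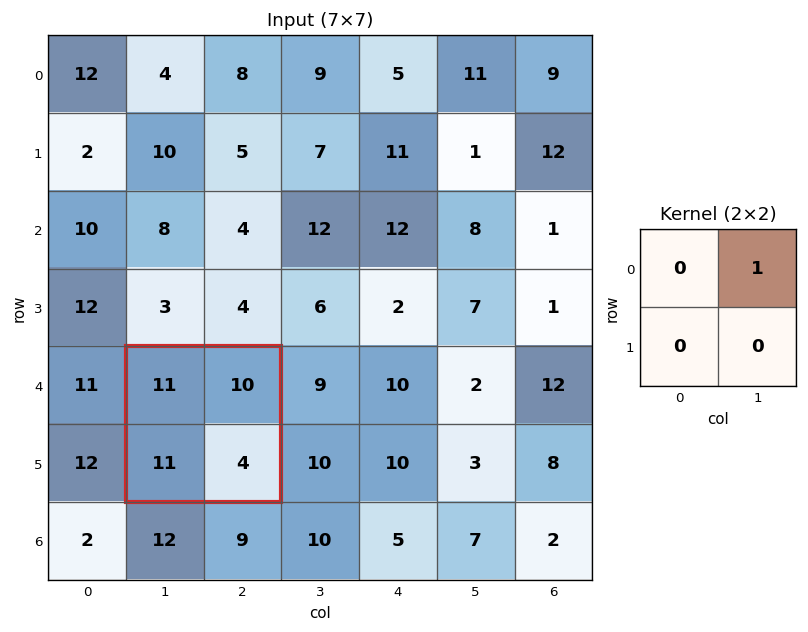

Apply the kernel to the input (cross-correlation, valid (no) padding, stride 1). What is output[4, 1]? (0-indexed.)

10

The receptive field on the input at this output position is [11 10 / 11 4]. Elementwise product with the kernel and sum: 10·1.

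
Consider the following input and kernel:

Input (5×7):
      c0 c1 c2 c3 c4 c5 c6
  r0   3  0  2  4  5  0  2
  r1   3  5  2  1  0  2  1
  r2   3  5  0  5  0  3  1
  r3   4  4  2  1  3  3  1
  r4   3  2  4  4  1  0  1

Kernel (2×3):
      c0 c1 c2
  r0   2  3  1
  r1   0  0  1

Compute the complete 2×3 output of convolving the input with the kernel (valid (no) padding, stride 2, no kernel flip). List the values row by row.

Output[0,0]: The receptive field on the input at this output position is [3 0 2 / 3 5 2]. Elementwise product with the kernel and sum: 3·2 + 0·3 + 2·1 + 2·1.

10 21 13
23 18 11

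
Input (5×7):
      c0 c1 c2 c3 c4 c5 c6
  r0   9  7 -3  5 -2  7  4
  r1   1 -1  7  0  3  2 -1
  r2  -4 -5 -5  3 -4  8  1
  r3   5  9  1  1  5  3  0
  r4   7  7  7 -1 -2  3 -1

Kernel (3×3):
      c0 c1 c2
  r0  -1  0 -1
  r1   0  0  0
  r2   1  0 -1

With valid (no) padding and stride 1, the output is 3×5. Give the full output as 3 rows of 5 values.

Output[0,0]: The receptive field on the input at this output position is [9 7 -3 / 1 -1 7 / -4 -5 -5]. Elementwise product with the kernel and sum: 9·-1 + -3·-1 + -4·1 + -5·-1.
Output[0,1]: The receptive field on the input at this output position is [7 -3 5 / -1 7 0 / -5 -5 3]. Elementwise product with the kernel and sum: 7·-1 + 5·-1 + -5·1 + 3·-1.

-5 -20 4 -17 -7
-4 9 -14 -4 3
9 10 18 -15 2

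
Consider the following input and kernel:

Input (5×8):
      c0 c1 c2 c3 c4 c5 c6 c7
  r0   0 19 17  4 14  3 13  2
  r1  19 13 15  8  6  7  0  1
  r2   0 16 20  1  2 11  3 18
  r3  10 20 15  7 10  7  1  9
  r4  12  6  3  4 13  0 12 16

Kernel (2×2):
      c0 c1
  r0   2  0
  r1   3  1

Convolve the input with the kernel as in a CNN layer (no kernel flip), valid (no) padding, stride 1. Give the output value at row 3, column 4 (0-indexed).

59

The receptive field on the input at this output position is [10 7 / 13 0]. Elementwise product with the kernel and sum: 10·2 + 13·3 + 0·1.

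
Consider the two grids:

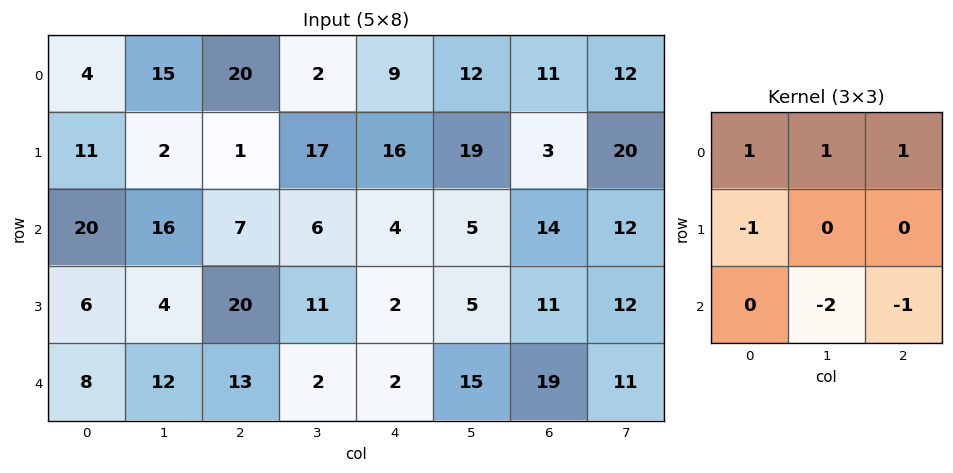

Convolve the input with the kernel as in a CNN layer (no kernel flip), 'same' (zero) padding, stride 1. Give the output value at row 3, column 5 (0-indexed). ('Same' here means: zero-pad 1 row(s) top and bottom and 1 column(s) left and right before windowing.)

-28

The receptive field on the zero-padded input at this output position is [4 5 14 / 2 5 11 / 2 15 19]. Elementwise product with the kernel and sum: 4·1 + 5·1 + 14·1 + 2·-1 + 15·-2 + 19·-1.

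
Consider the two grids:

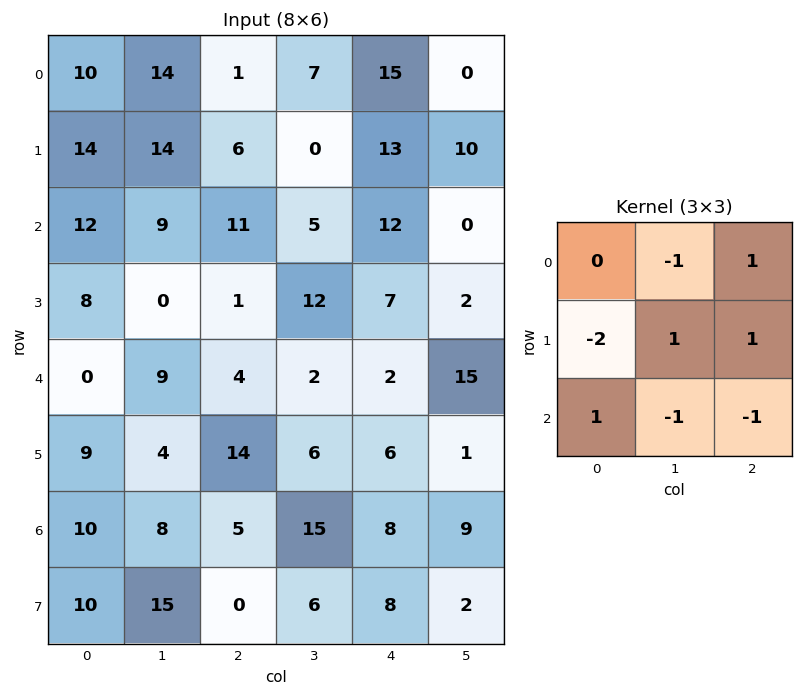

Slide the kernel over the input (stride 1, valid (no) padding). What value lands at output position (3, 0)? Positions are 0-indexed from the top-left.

5

The receptive field on the input at this output position is [8 0 1 / 0 9 4 / 9 4 14]. Elementwise product with the kernel and sum: 0·-1 + 1·1 + 0·-2 + 9·1 + 4·1 + 9·1 + 4·-1 + 14·-1.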